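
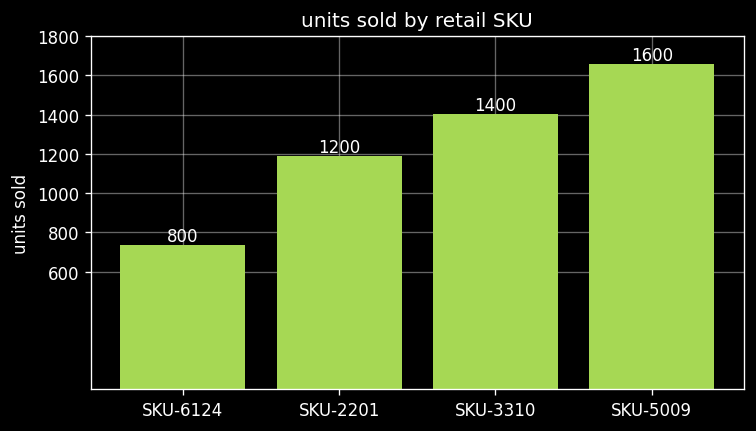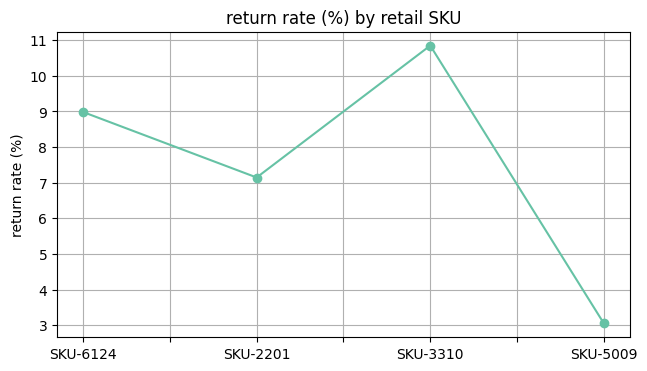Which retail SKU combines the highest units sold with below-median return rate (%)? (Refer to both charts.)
Chart 2 median return rate (%) ≈ 8; below-median retail SKUs: SKU-2201, SKU-5009. Among those, SKU-5009 has the highest units sold (≈ 1600).

SKU-5009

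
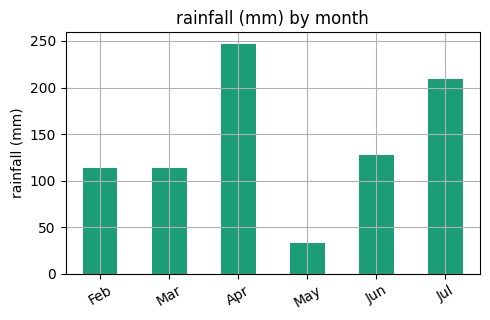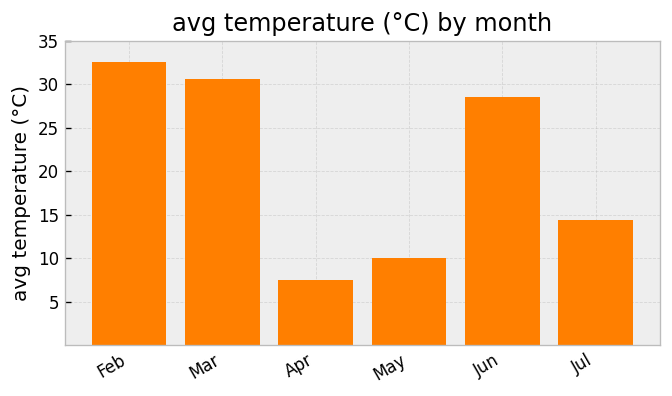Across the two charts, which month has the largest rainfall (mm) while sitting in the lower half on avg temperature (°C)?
Apr

Chart 2 median avg temperature (°C) ≈ 20; below-median months: Apr, May, Jul. Among those, Apr has the highest rainfall (mm) (≈ 250).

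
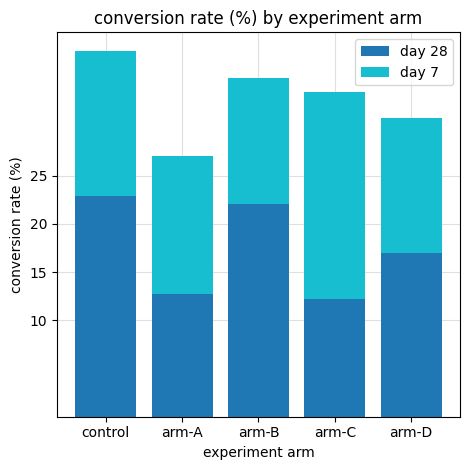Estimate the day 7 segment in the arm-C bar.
day 7 top ≈ 35, bottom ≈ 10; segment ≈ 25.

≈ 25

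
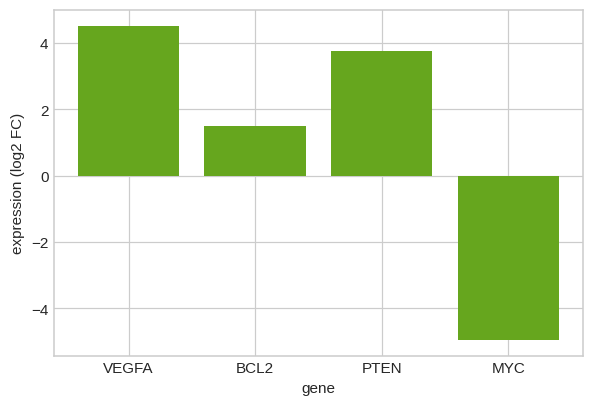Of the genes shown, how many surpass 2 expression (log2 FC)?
2

Above 2: VEGFA, PTEN.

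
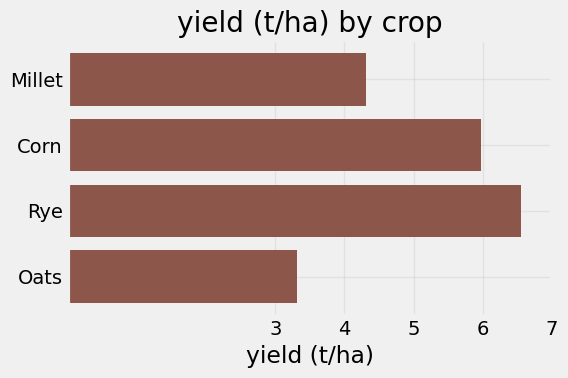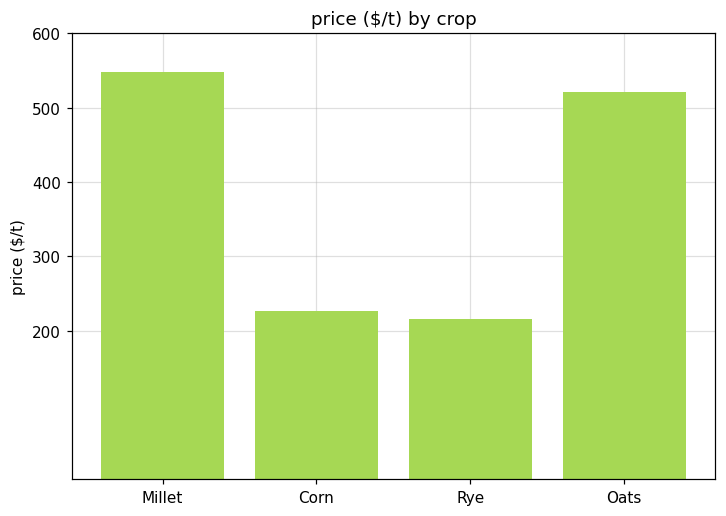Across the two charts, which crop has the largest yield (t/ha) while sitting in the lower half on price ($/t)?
Rye

Chart 2 median price ($/t) ≈ 400; below-median crops: Corn, Rye. Among those, Rye has the highest yield (t/ha) (≈ 7).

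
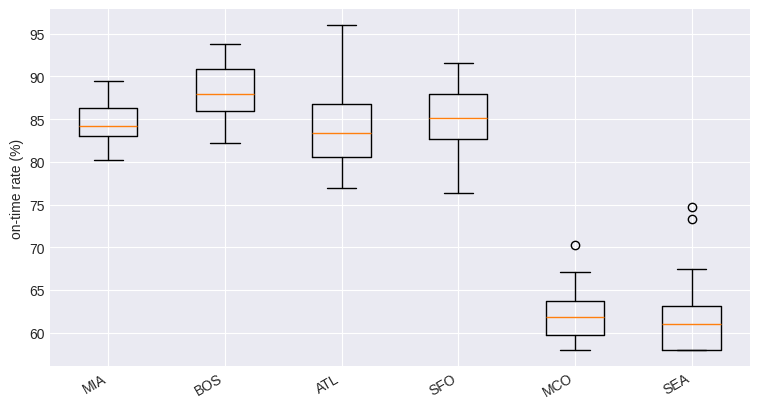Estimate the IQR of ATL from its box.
≈ 5

Q3 ≈ 85, Q1 ≈ 80; IQR ≈ 5.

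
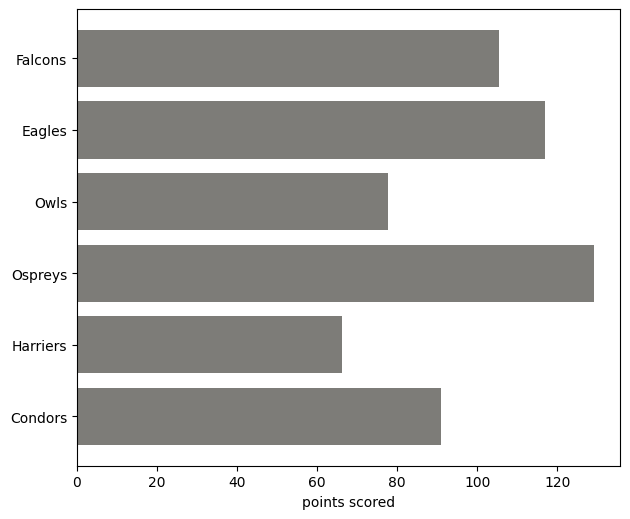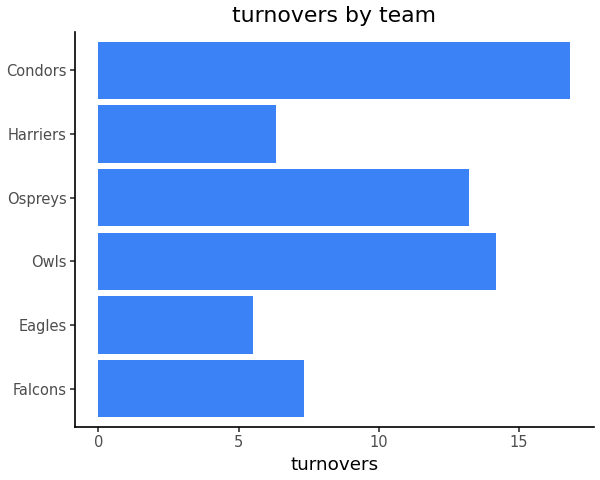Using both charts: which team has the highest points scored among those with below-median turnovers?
Eagles

Chart 2 median turnovers ≈ 10; below-median teams: Falcons, Eagles, Harriers. Among those, Eagles has the highest points scored (≈ 120).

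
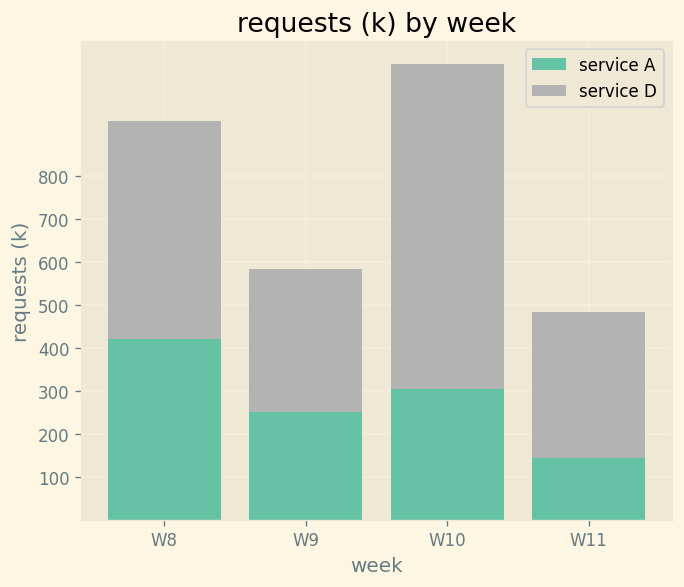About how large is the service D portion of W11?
service D top ≈ 500, bottom ≈ 100; segment ≈ 400.

≈ 400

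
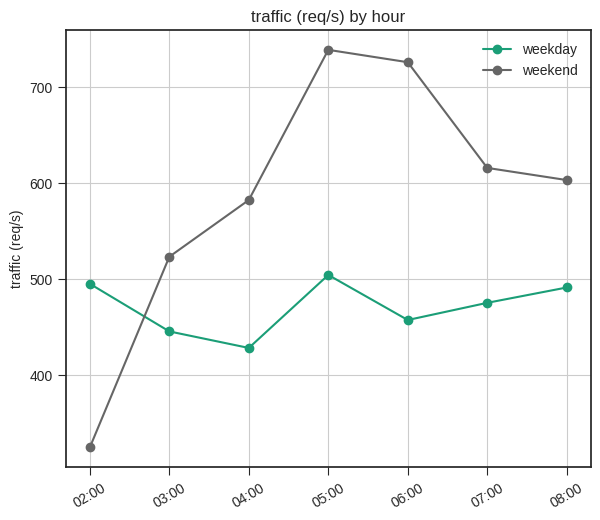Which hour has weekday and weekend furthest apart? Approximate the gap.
06:00: weekday ≈ 450, weekend ≈ 750 → gap ≈ 300. Next-largest (05:00) is only ≈ 250.

06:00, ≈ 300 req/s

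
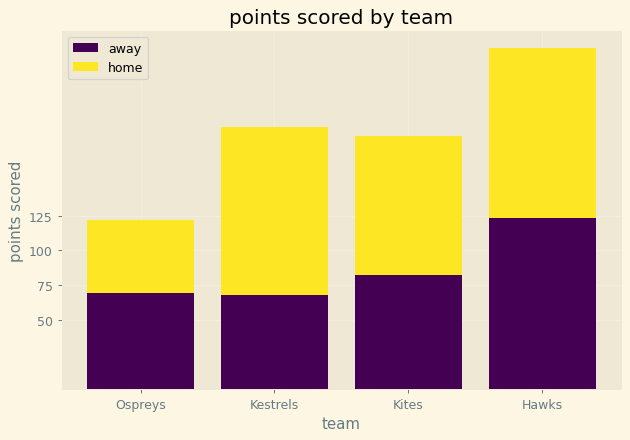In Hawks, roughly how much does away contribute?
≈ 125

away top ≈ 125, bottom ≈ 0; segment ≈ 125.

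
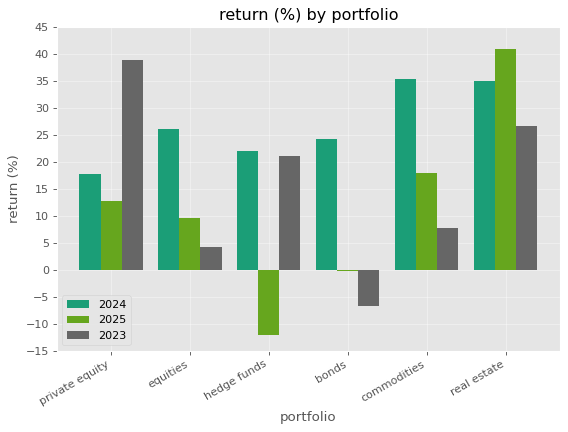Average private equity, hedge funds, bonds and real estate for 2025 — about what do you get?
(15 + -10 + 0 + 40) / 4 ≈ 11.

≈ 11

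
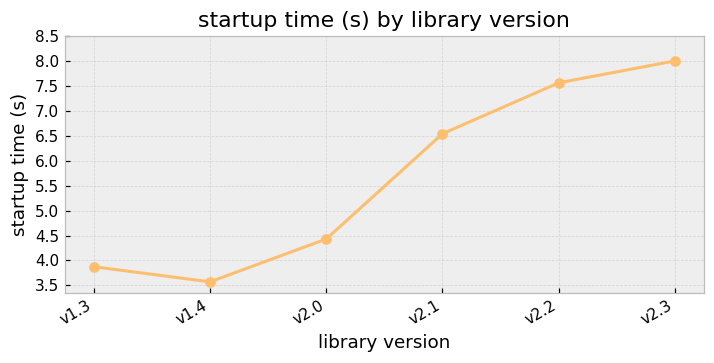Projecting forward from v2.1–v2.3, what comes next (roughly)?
≈ 8.75

Last three: 6.5, 7.5, 8.0 → slope ≈ 0.75/step → next ≈ 8.75.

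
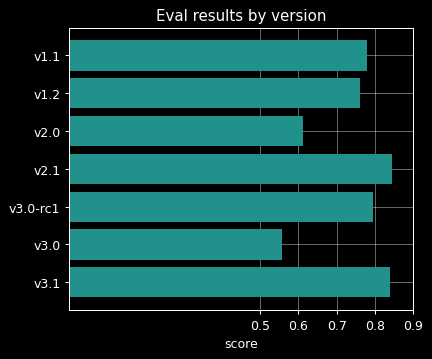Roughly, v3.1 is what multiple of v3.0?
v3.1 ≈ 0.8, v3.0 ≈ 0.6; 0.8/0.6 ≈ 1.33.

≈ 1.33×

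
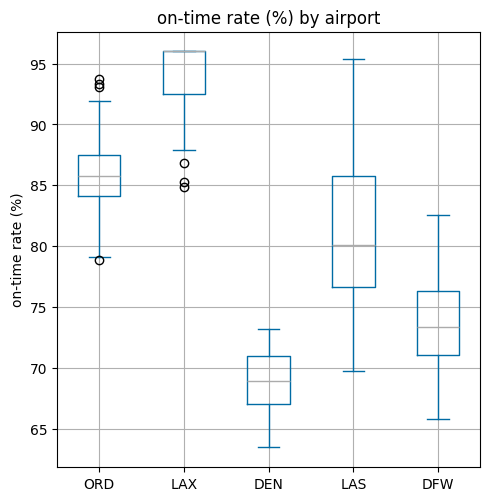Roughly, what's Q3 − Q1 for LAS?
≈ 10

Q3 ≈ 85, Q1 ≈ 75; IQR ≈ 10.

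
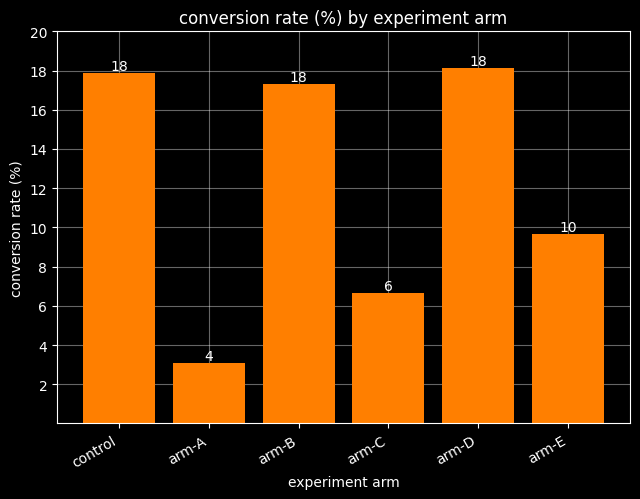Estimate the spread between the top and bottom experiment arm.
≈ 14

Max arm-D ≈ 18, min arm-A ≈ 4; range ≈ 14.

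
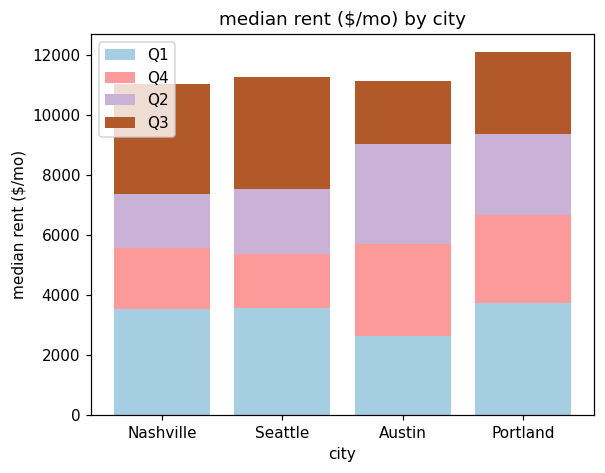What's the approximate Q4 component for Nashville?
≈ 2000

Q4 top ≈ 6000, bottom ≈ 4000; segment ≈ 2000.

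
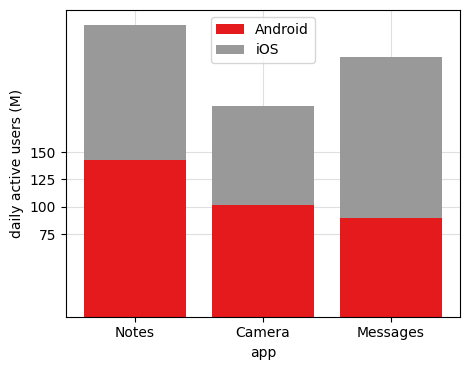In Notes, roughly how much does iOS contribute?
iOS top ≈ 275, bottom ≈ 150; segment ≈ 125.

≈ 125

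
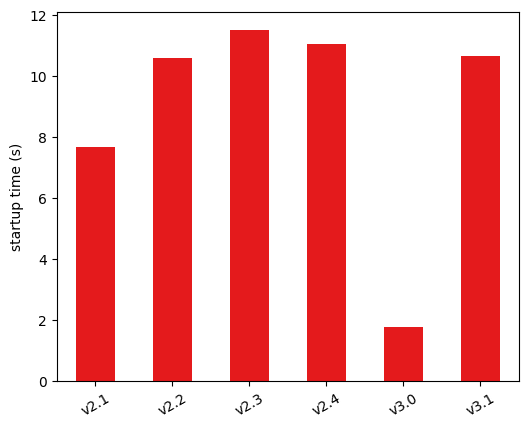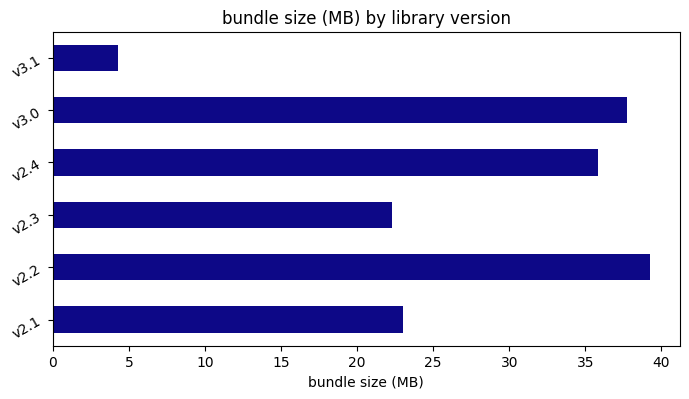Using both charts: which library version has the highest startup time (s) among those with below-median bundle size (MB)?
v2.3

Chart 2 median bundle size (MB) ≈ 30; below-median library versions: v2.1, v2.3, v3.1. Among those, v2.3 has the highest startup time (s) (≈ 12).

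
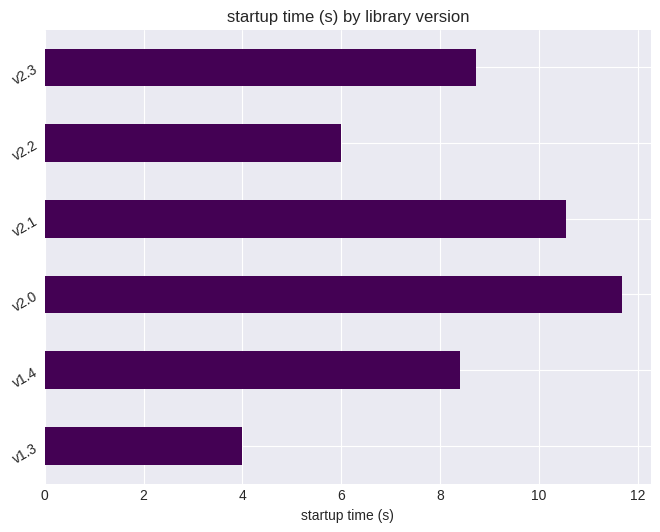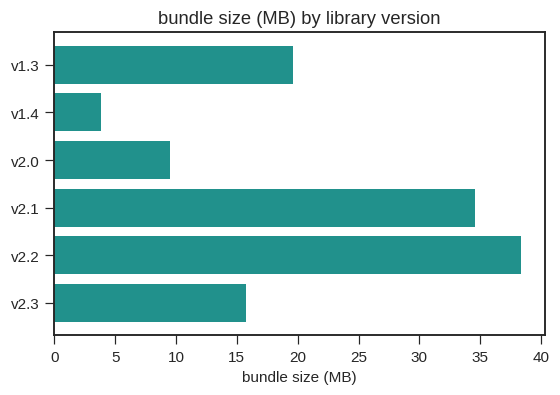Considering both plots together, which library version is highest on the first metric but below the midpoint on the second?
v2.0

Chart 2 median bundle size (MB) ≈ 20; below-median library versions: v1.4, v2.0, v2.3. Among those, v2.0 has the highest startup time (s) (≈ 12).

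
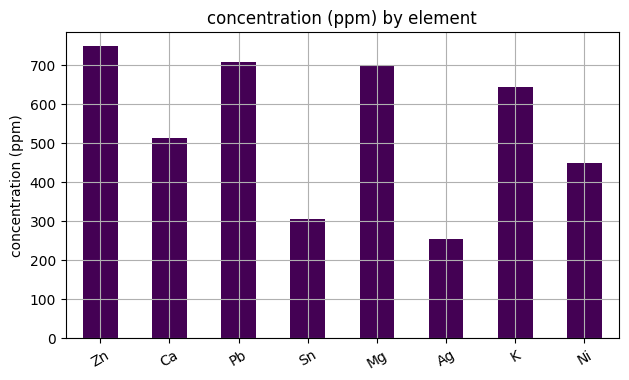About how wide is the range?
≈ 400

Max Zn ≈ 700, min Ag ≈ 300; range ≈ 400.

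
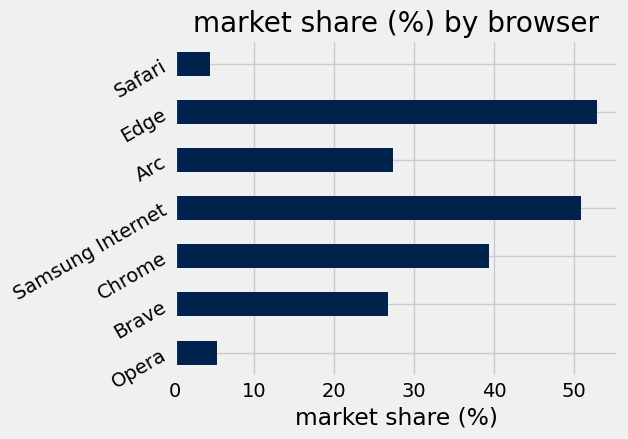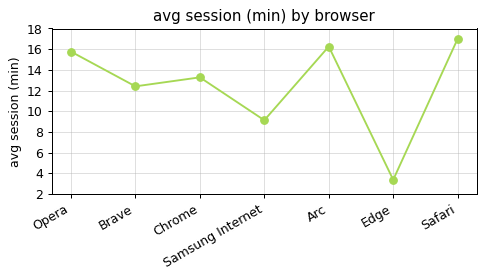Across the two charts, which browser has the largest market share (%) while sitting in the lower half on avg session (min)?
Edge

Chart 2 median avg session (min) ≈ 14; below-median browsers: Brave, Samsung Internet, Edge. Among those, Edge has the highest market share (%) (≈ 55).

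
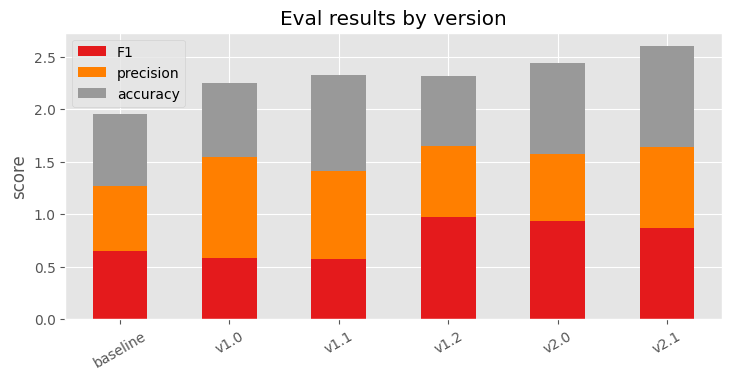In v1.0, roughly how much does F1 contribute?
F1 top ≈ 0.5, bottom ≈ 0.0; segment ≈ 0.5.

≈ 0.5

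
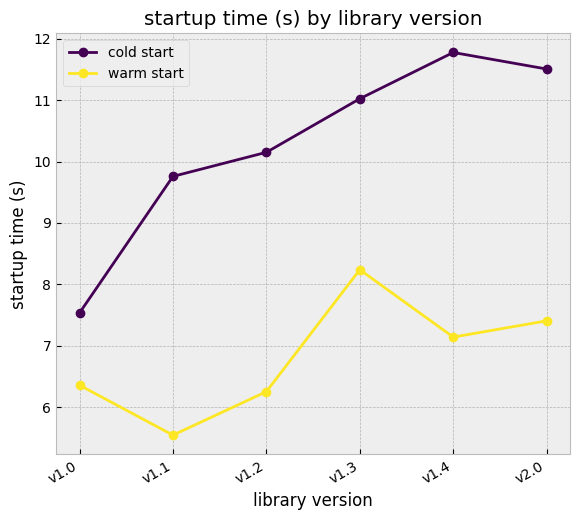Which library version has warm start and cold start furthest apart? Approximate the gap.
v1.4: warm start ≈ 7, cold start ≈ 12 → gap ≈ 5. Next-largest (v1.1) is only ≈ 4.

v1.4, ≈ 5 s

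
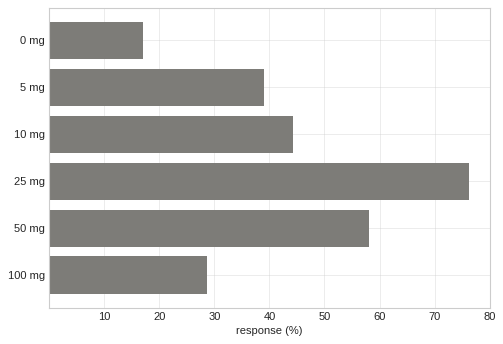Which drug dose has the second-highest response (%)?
Top 3: 25 mg ≈ 80, 50 mg ≈ 60, 10 mg ≈ 40.

50 mg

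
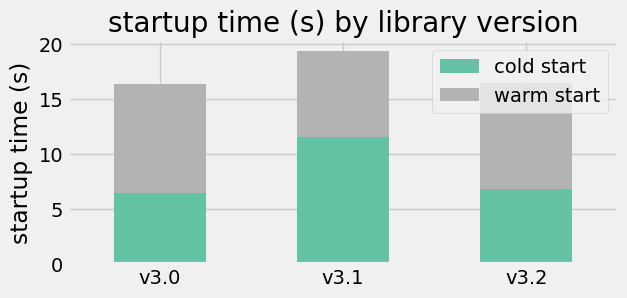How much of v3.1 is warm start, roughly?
≈ 8

warm start top ≈ 20, bottom ≈ 12; segment ≈ 8.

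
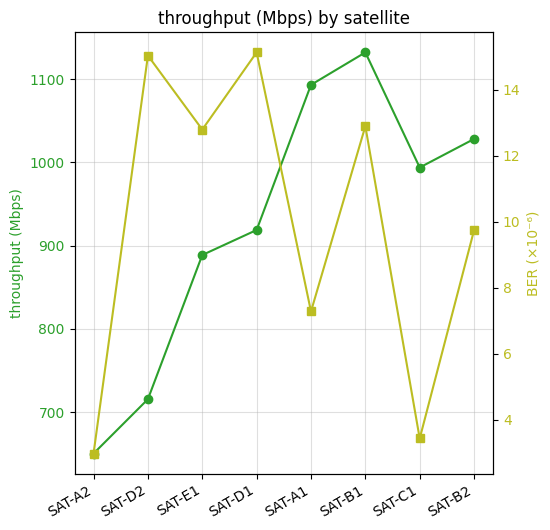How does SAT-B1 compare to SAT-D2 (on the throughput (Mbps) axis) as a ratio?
SAT-B1 ≈ 1150, SAT-D2 ≈ 700; 1150/700 ≈ 1.64.

≈ 1.64×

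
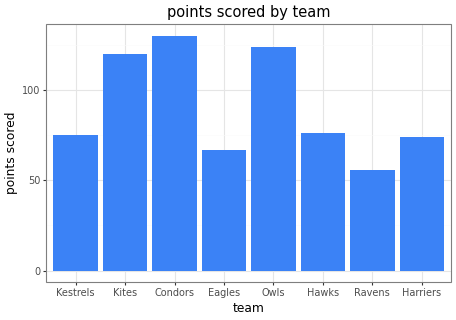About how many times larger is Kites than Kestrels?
≈ 1.5×

Kites ≈ 120, Kestrels ≈ 80; 120/80 ≈ 1.5.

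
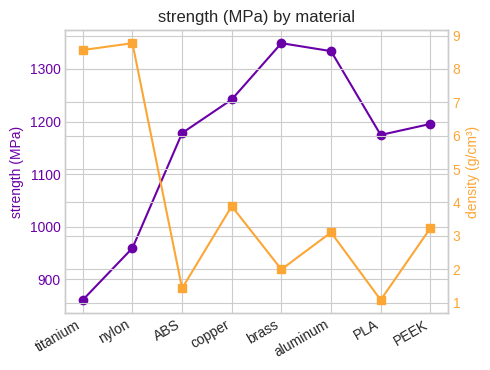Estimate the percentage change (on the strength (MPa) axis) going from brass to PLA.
≈ -14.8%

brass ≈ 1350, PLA ≈ 1150; (1150 − 1350) / 1350 ≈ -14.8%.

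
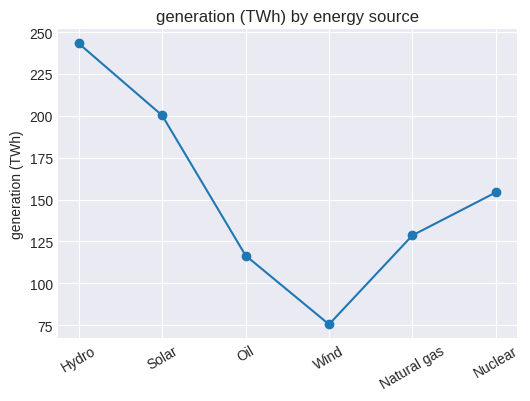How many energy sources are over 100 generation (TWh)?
Above 100: Hydro, Solar, Oil, Natural gas, Nuclear.

5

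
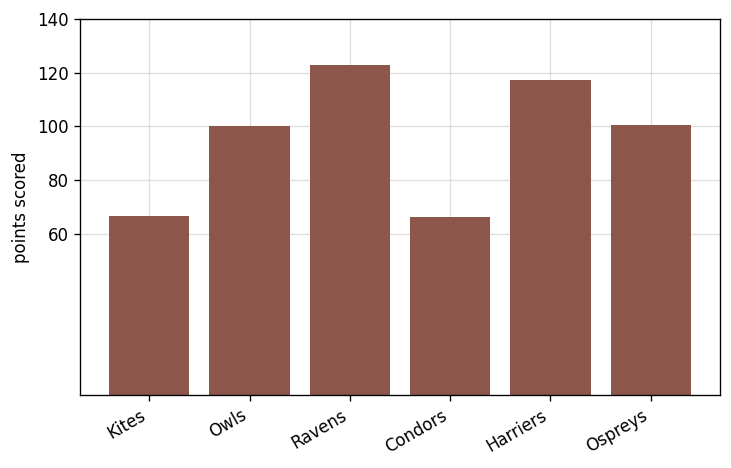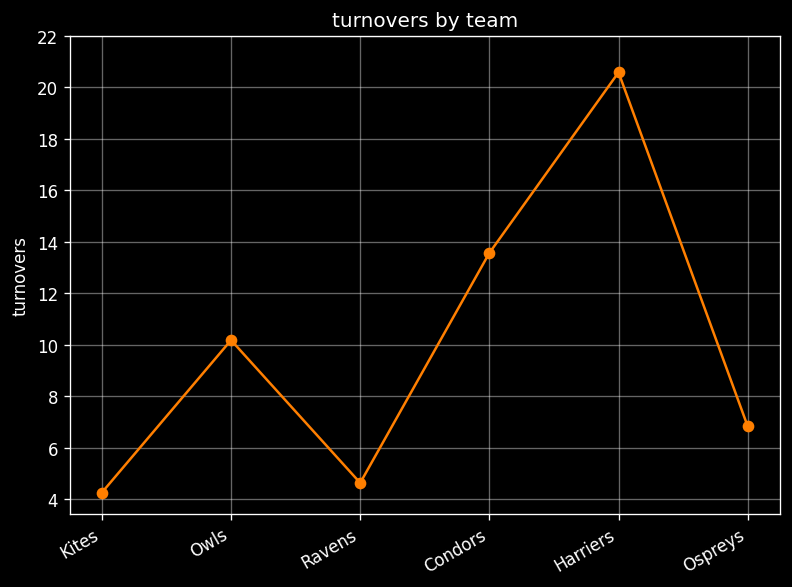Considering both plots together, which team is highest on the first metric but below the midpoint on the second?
Ravens

Chart 2 median turnovers ≈ 8; below-median teams: Kites, Ravens, Ospreys. Among those, Ravens has the highest points scored (≈ 120).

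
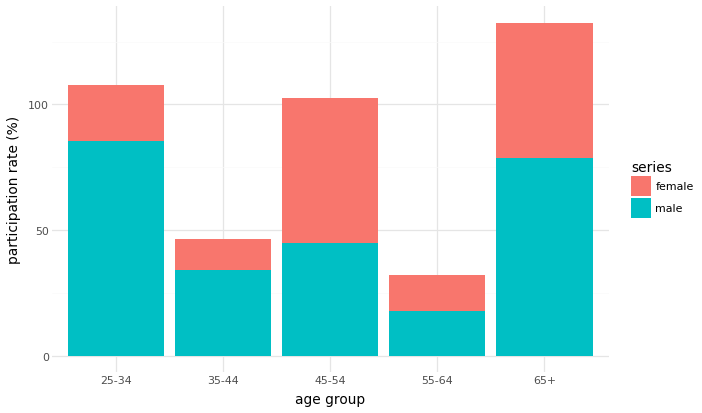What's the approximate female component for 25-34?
≈ 20

female top ≈ 100, bottom ≈ 80; segment ≈ 20.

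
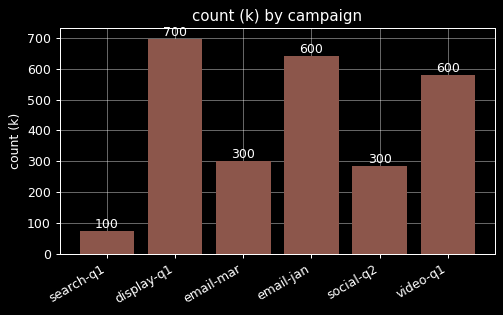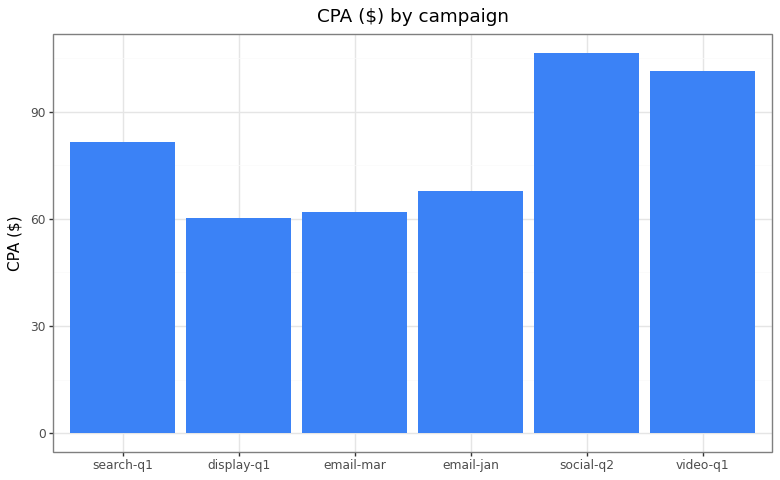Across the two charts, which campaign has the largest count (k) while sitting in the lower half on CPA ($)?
Chart 2 median CPA ($) ≈ 70; below-median campaigns: display-q1, email-mar, email-jan. Among those, display-q1 has the highest count (k) (≈ 700).

display-q1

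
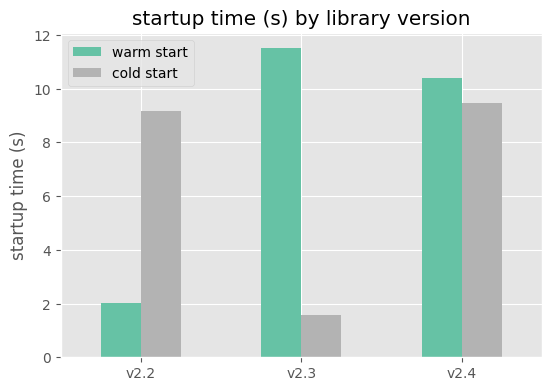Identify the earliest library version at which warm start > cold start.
v2.2: warm start ≈ 2 vs cold start ≈ 9 (not yet); v2.3: warm start ≈ 11 vs cold start ≈ 2 (first crossover).

v2.3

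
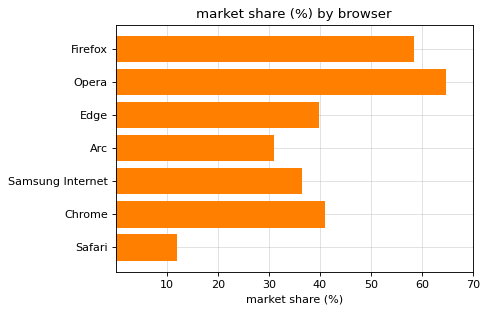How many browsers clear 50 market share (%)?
2

Above 50: Firefox, Opera.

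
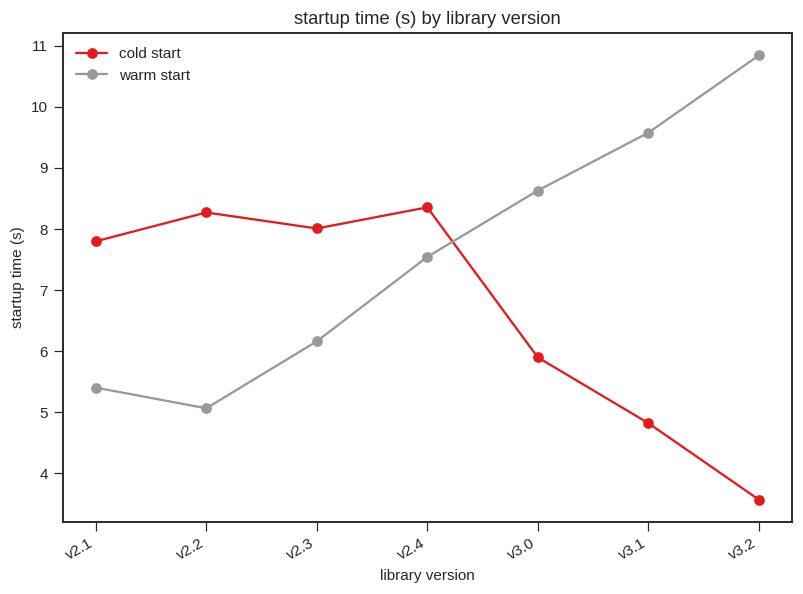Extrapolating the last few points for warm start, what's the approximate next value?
≈ 12

Last three: 9, 10, 11 → slope ≈ 1/step → next ≈ 12.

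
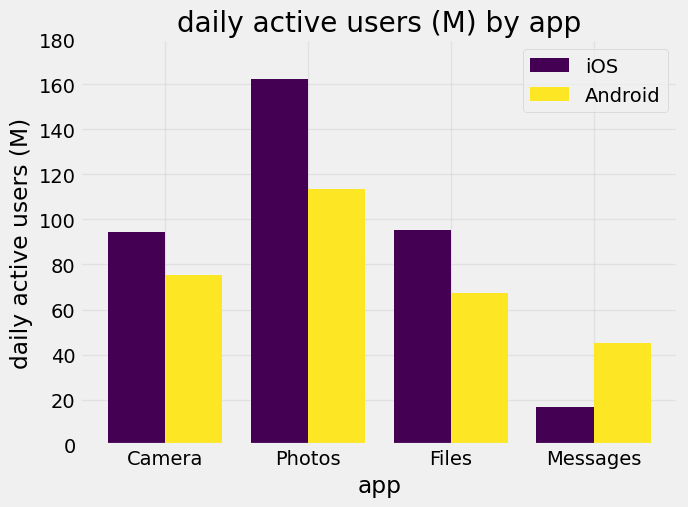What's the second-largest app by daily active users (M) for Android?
Top 3 for Android: Photos ≈ 120, Camera ≈ 80, Files ≈ 60.

Camera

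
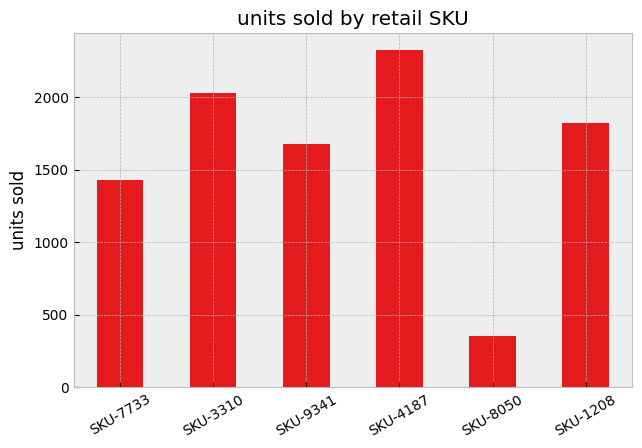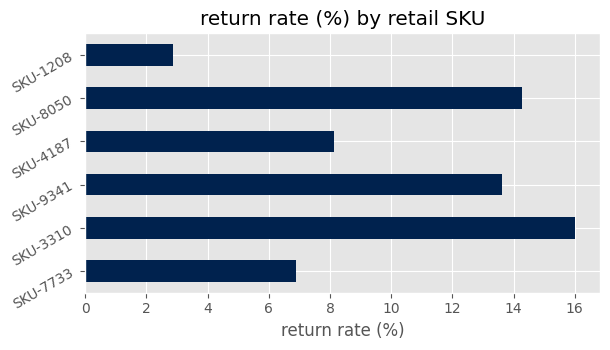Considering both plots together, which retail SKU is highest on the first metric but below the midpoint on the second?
SKU-4187

Chart 2 median return rate (%) ≈ 10; below-median retail SKUs: SKU-7733, SKU-4187, SKU-1208. Among those, SKU-4187 has the highest units sold (≈ 2500).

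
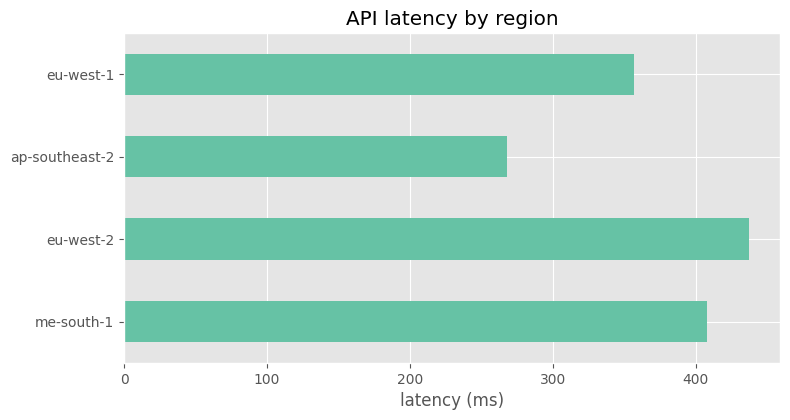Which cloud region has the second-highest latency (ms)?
Top 3: eu-west-2 ≈ 450, me-south-1 ≈ 400, eu-west-1 ≈ 350.

me-south-1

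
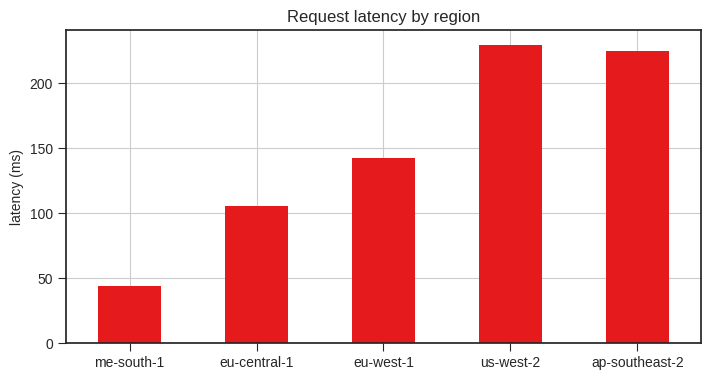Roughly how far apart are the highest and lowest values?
≈ 180

Max us-west-2 ≈ 220, min me-south-1 ≈ 40; range ≈ 180.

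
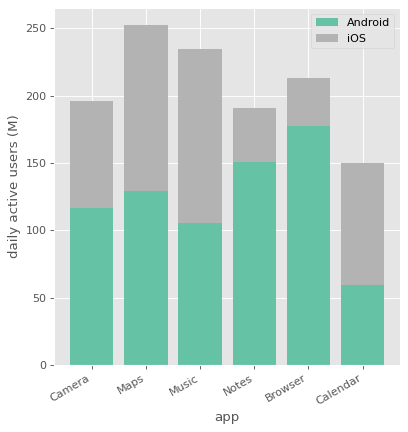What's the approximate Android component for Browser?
≈ 175

Android top ≈ 175, bottom ≈ 0; segment ≈ 175.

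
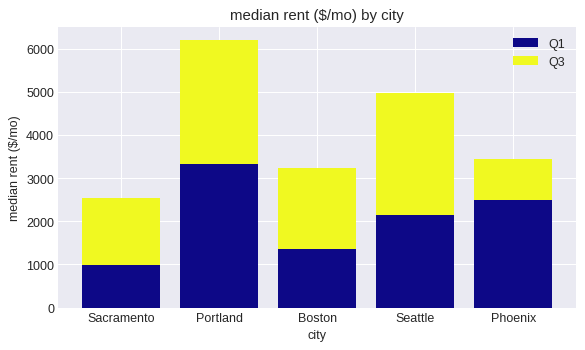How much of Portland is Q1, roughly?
Q1 top ≈ 3000, bottom ≈ 0; segment ≈ 3000.

≈ 3000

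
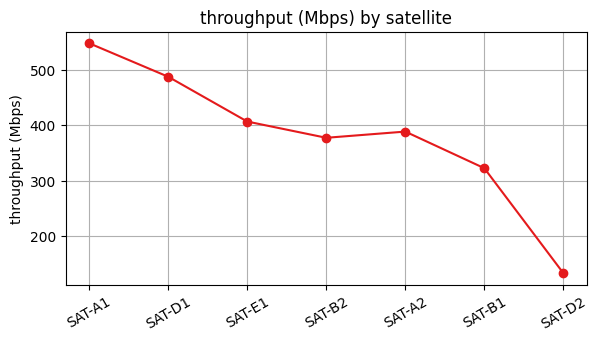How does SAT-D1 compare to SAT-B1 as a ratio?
SAT-D1 ≈ 500, SAT-B1 ≈ 300; 500/300 ≈ 1.67.

≈ 1.67×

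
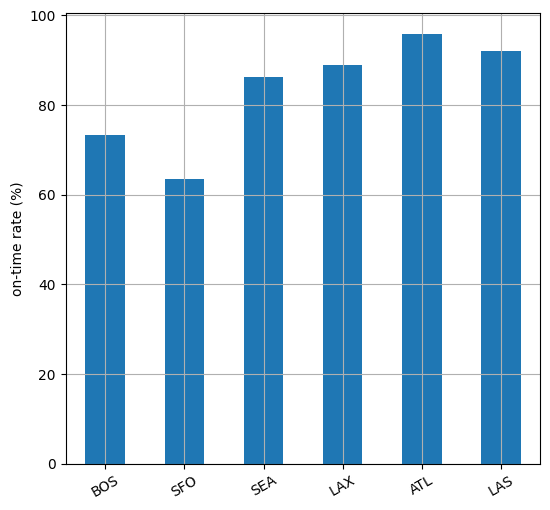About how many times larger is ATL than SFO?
ATL ≈ 100, SFO ≈ 60; 100/60 ≈ 1.67.

≈ 1.67×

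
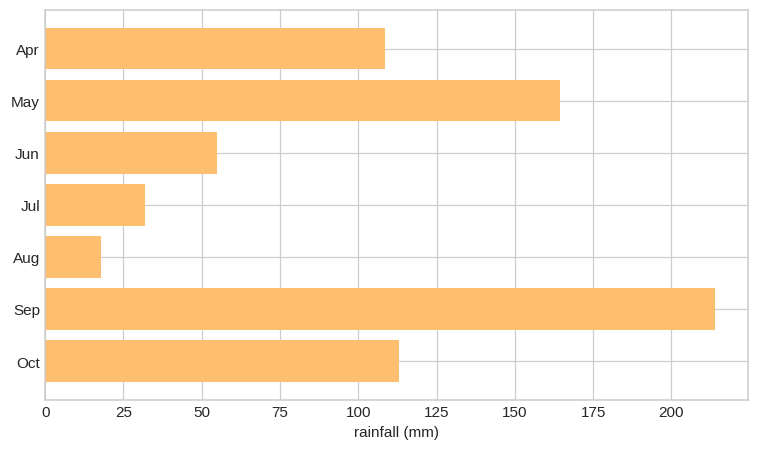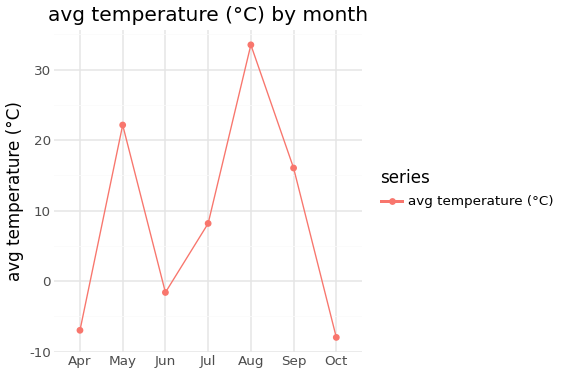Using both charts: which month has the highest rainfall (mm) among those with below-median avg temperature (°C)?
Oct

Chart 2 median avg temperature (°C) ≈ 10; below-median months: Apr, Jun, Oct. Among those, Oct has the highest rainfall (mm) (≈ 120).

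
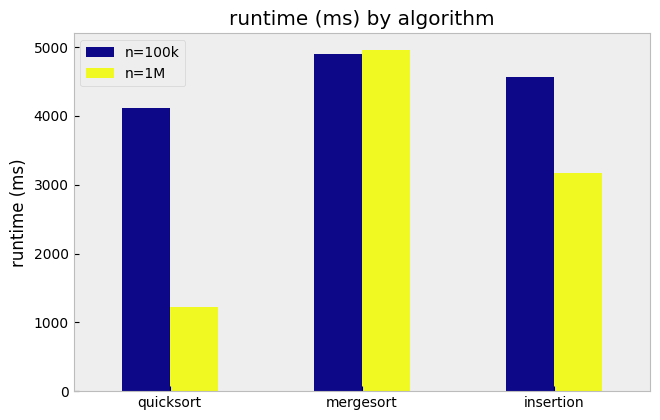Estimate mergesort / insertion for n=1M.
mergesort ≈ 5000, insertion ≈ 3000; 5000/3000 ≈ 1.67.

≈ 1.67×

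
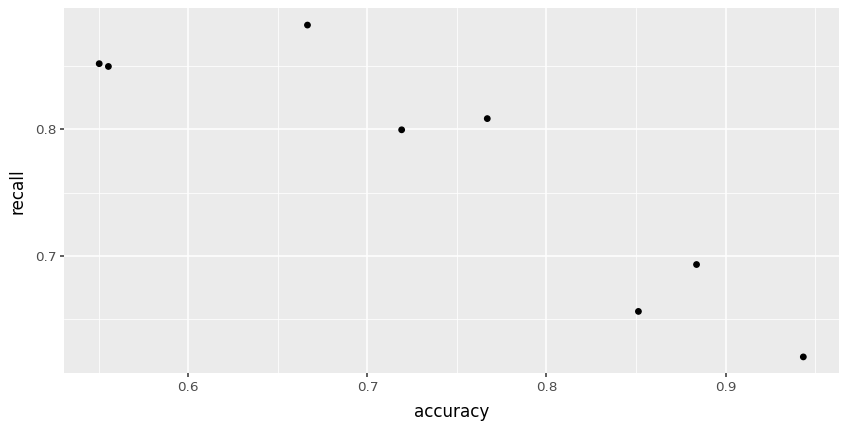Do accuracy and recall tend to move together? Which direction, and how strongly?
Points are negatively correlated; strong (|r| ≈ 0.9).

negative, strong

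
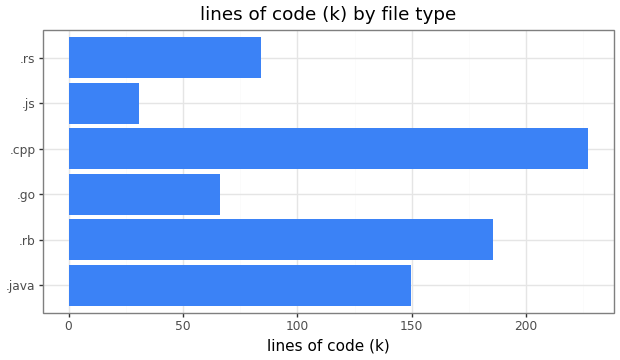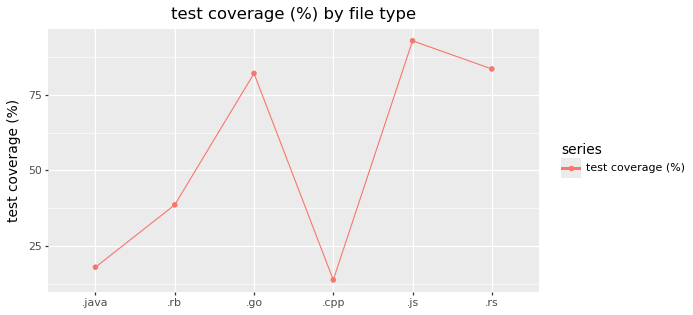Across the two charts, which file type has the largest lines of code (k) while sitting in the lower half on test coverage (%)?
Chart 2 median test coverage (%) ≈ 60; below-median file types: .java, .rb, .cpp. Among those, .cpp has the highest lines of code (k) (≈ 225).

.cpp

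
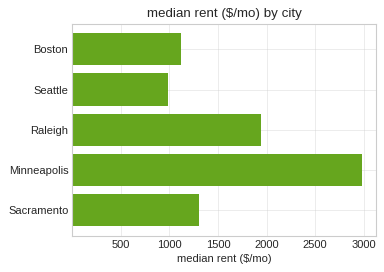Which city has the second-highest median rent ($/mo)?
Raleigh

Top 3: Minneapolis ≈ 3000, Raleigh ≈ 2000, Sacramento ≈ 1500.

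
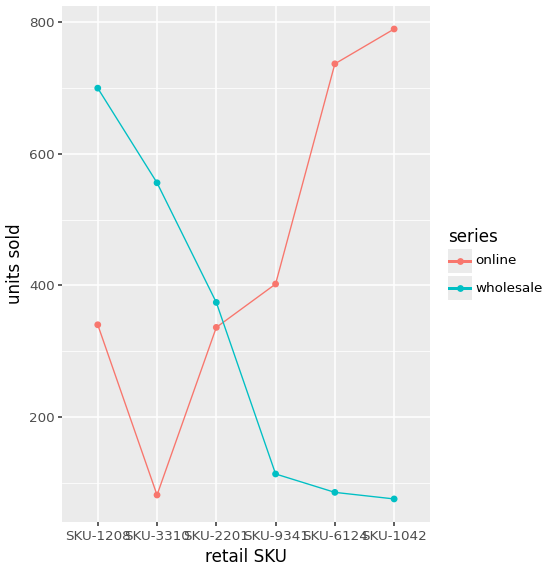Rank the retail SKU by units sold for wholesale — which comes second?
Top 3 for wholesale: SKU-1208 ≈ 700, SKU-3310 ≈ 600, SKU-2201 ≈ 400.

SKU-3310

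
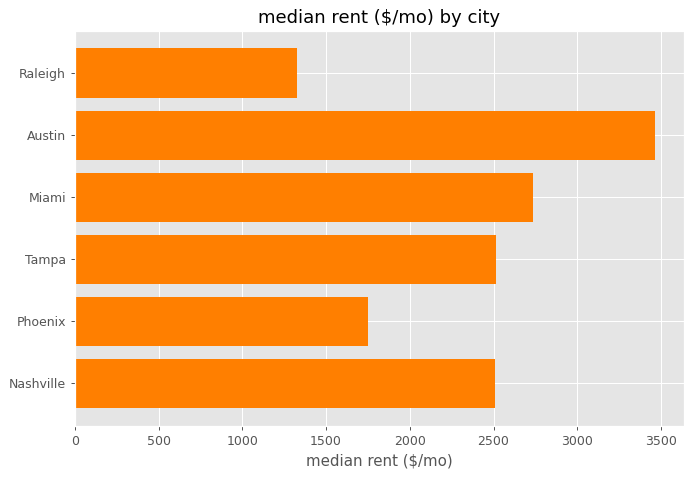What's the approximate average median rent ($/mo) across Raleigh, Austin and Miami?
≈ 2500

(1500 + 3500 + 2500) / 3 ≈ 2500.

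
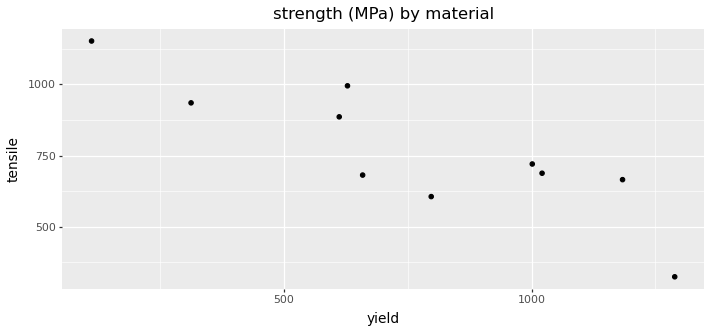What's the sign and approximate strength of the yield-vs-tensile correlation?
Points are negatively correlated; strong (|r| ≈ 0.9).

negative, strong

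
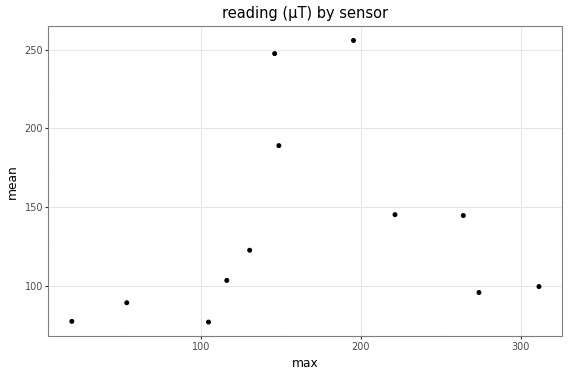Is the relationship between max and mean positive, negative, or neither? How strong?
Points are roughly uncorrelated; weak (|r| ≈ 0.2).

no clear correlation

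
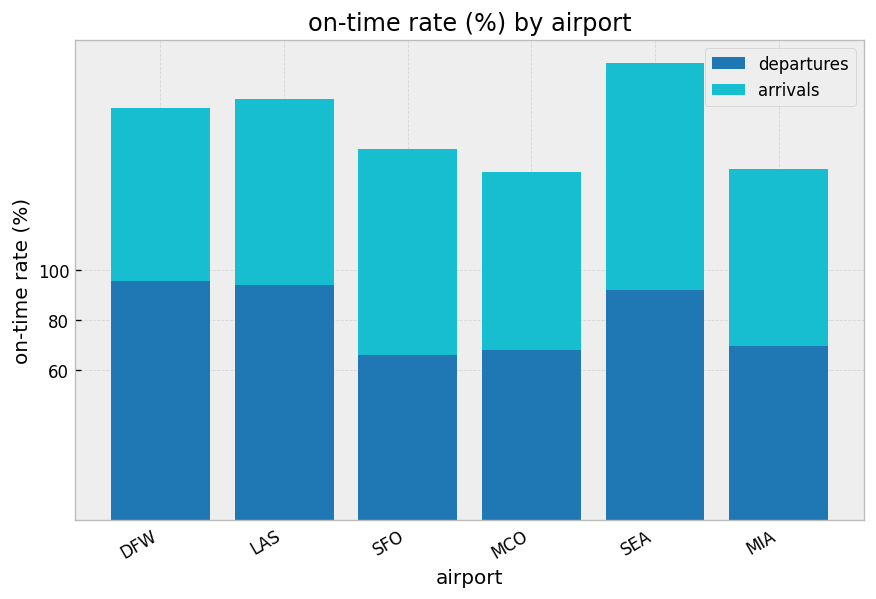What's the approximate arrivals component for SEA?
≈ 80

arrivals top ≈ 180, bottom ≈ 100; segment ≈ 80.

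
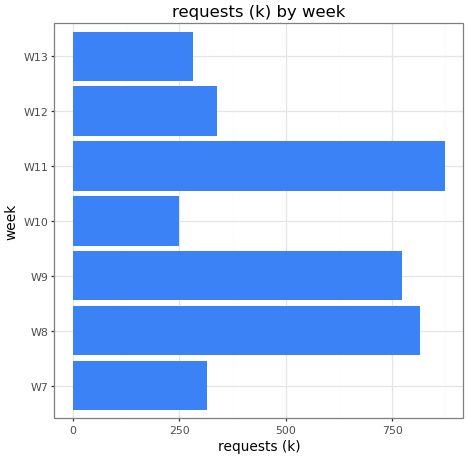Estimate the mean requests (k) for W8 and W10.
≈ 500

(800 + 200) / 2 ≈ 500.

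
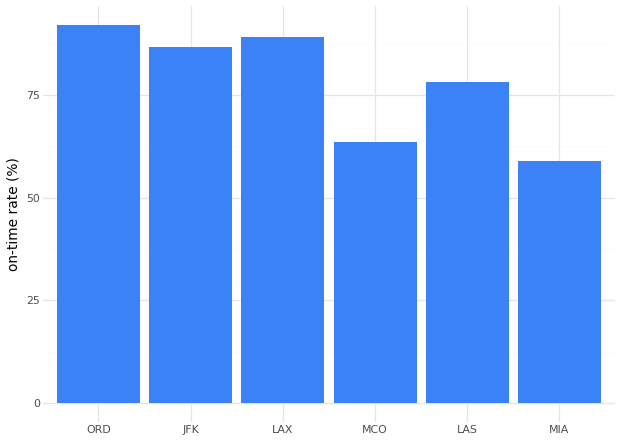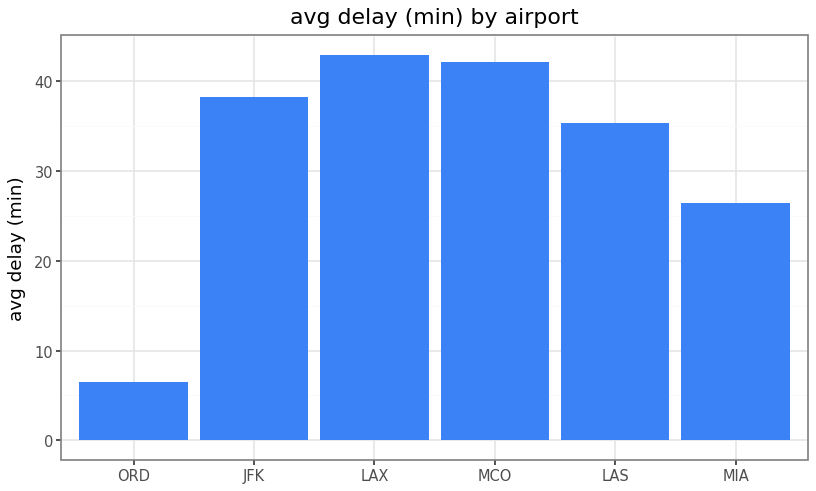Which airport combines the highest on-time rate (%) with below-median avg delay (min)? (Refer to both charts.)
ORD

Chart 2 median avg delay (min) ≈ 35; below-median airports: ORD, LAS, MIA. Among those, ORD has the highest on-time rate (%) (≈ 90).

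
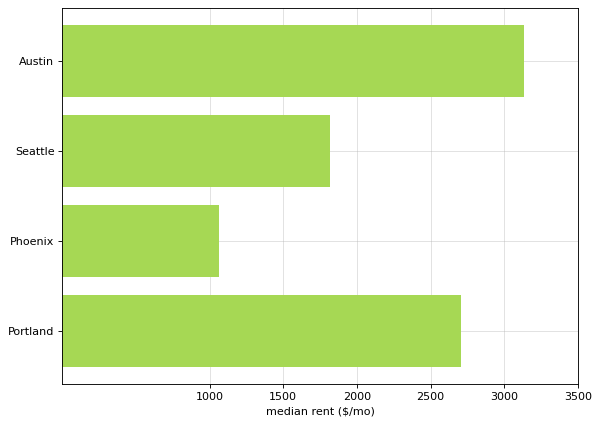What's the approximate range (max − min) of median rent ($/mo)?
≈ 2000

Max Austin ≈ 3000, min Phoenix ≈ 1000; range ≈ 2000.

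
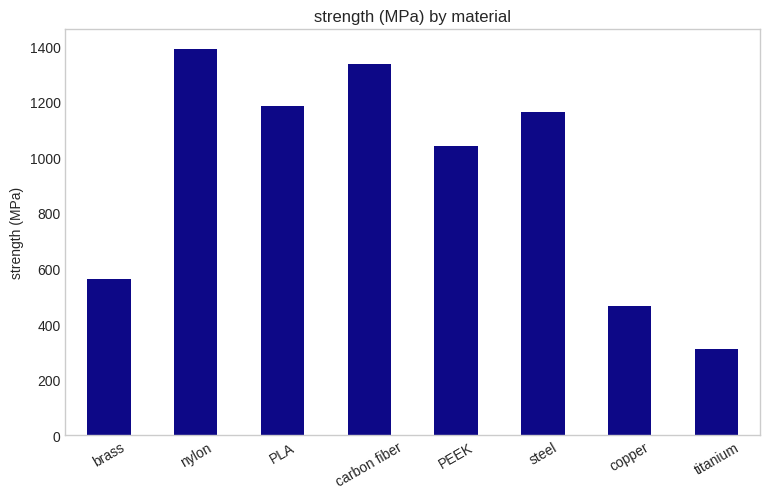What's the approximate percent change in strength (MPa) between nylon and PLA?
≈ -14.3%

nylon ≈ 1400, PLA ≈ 1200; (1200 − 1400) / 1400 ≈ -14.3%.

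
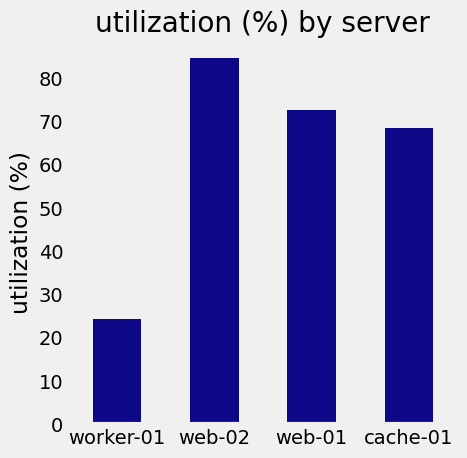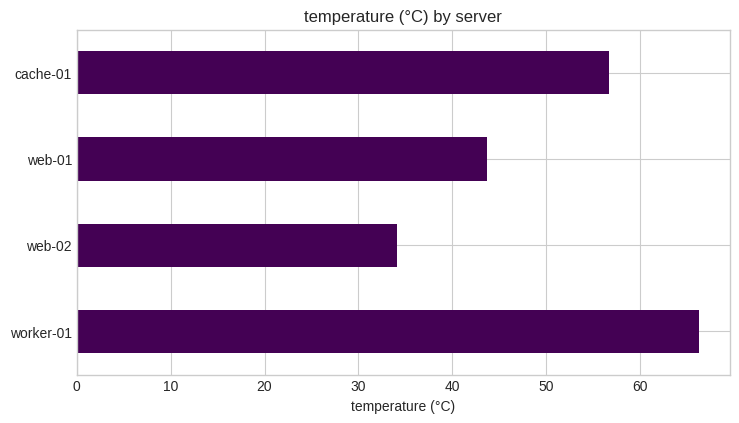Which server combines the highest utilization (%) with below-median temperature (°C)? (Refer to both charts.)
web-02

Chart 2 median temperature (°C) ≈ 50; below-median servers: web-02, web-01. Among those, web-02 has the highest utilization (%) (≈ 80).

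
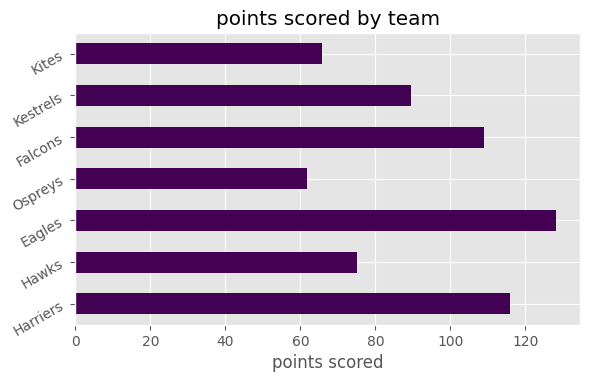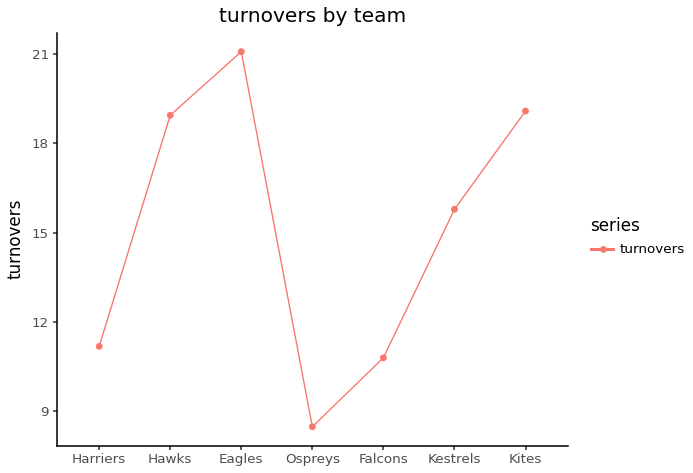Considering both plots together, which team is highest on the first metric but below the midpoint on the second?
Harriers

Chart 2 median turnovers ≈ 16; below-median teams: Harriers, Ospreys, Falcons. Among those, Harriers has the highest points scored (≈ 120).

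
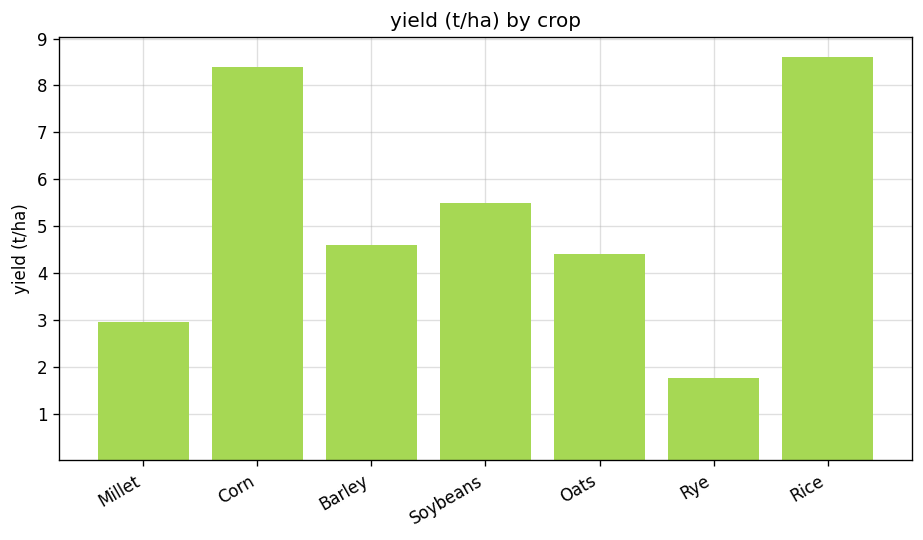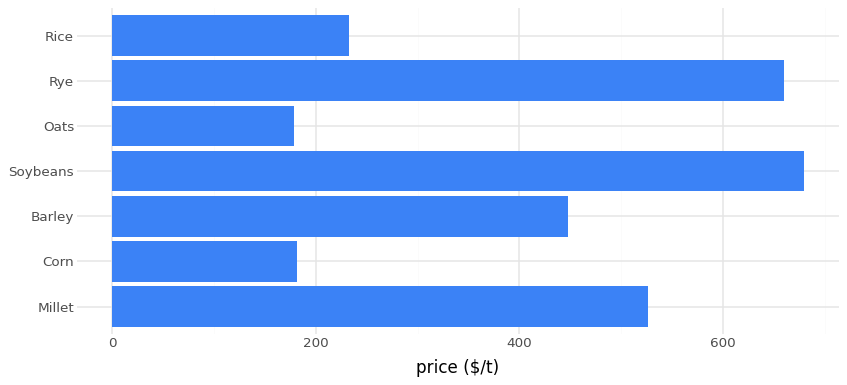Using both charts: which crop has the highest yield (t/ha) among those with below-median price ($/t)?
Chart 2 median price ($/t) ≈ 400; below-median crops: Corn, Oats, Rice. Among those, Rice has the highest yield (t/ha) (≈ 9).

Rice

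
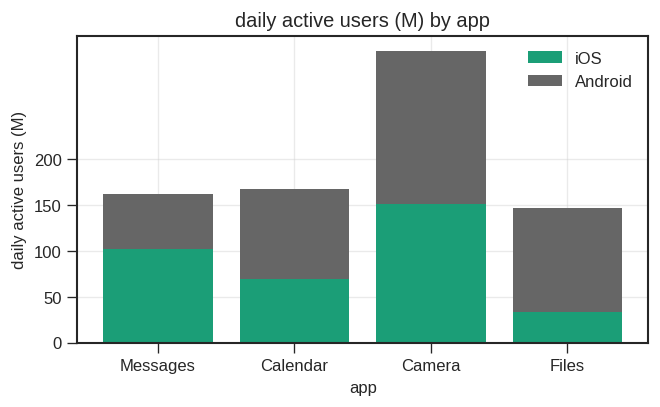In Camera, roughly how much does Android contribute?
≈ 150

Android top ≈ 300, bottom ≈ 150; segment ≈ 150.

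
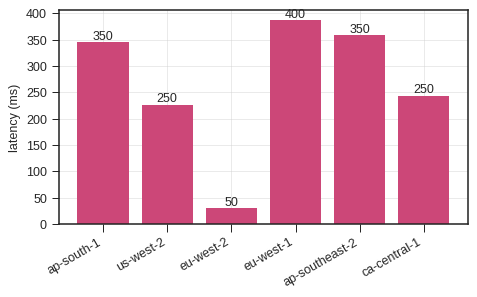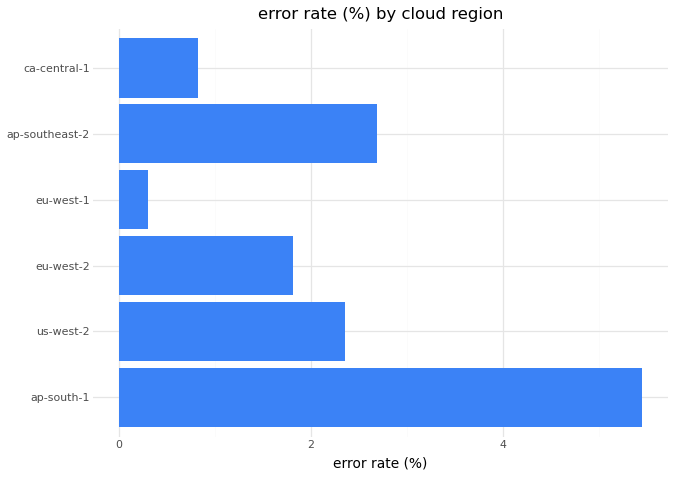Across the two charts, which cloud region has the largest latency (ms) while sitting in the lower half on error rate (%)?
eu-west-1

Chart 2 median error rate (%) ≈ 2; below-median cloud regions: eu-west-2, eu-west-1, ca-central-1. Among those, eu-west-1 has the highest latency (ms) (≈ 400).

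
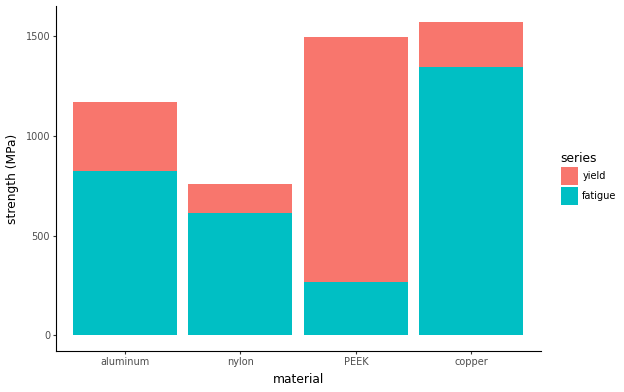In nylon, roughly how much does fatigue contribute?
≈ 600

fatigue top ≈ 600, bottom ≈ 0; segment ≈ 600.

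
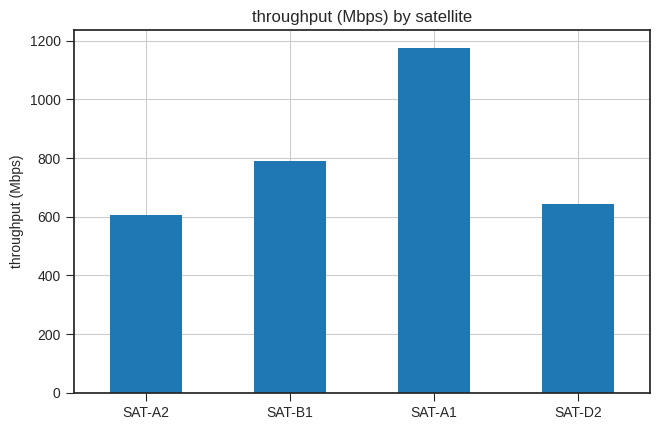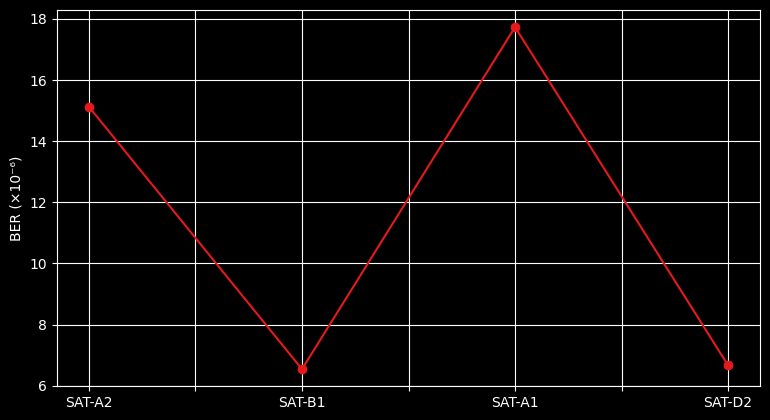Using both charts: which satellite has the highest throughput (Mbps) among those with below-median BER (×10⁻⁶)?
SAT-B1

Chart 2 median BER (×10⁻⁶) ≈ 10; below-median satellites: SAT-B1, SAT-D2. Among those, SAT-B1 has the highest throughput (Mbps) (≈ 800).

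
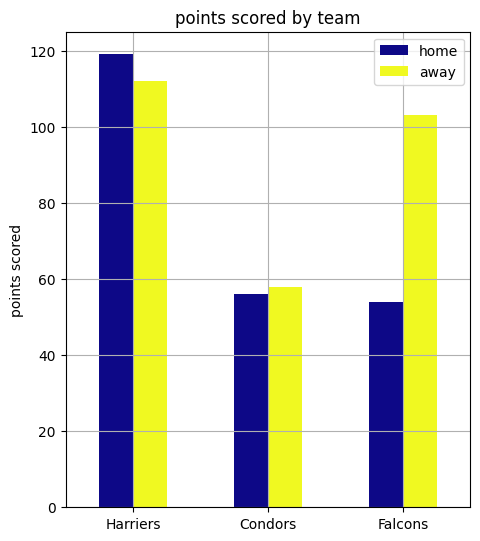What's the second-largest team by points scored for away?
Top 3 for away: Harriers ≈ 110, Falcons ≈ 100, Condors ≈ 60.

Falcons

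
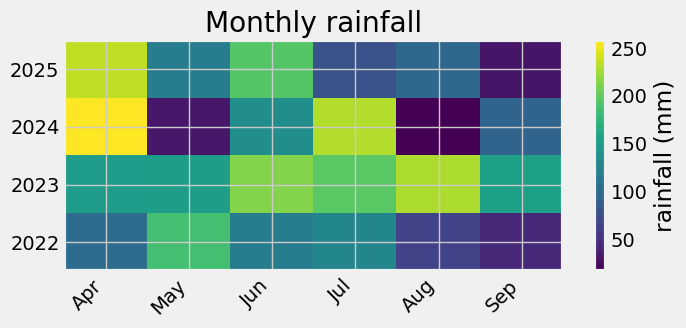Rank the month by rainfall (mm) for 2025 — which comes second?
Top 3 for 2025: Apr ≈ 225, Jun ≈ 200, May ≈ 125.

Jun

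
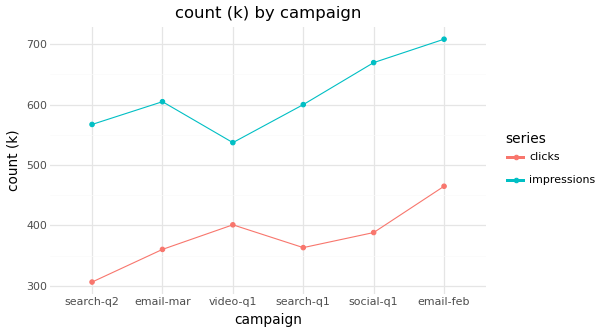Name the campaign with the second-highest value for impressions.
Top 3 for impressions: email-feb ≈ 700, social-q1 ≈ 650, email-mar ≈ 600.

social-q1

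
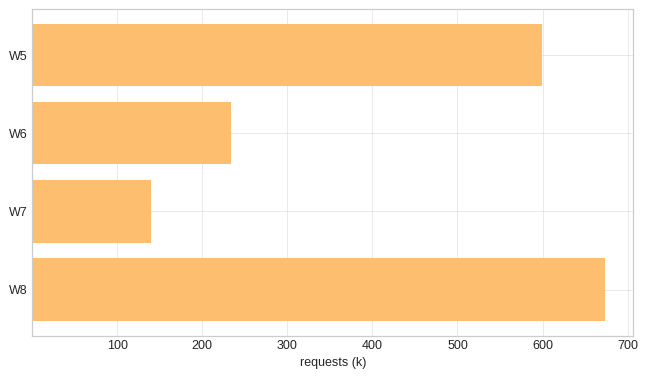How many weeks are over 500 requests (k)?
Above 500: W5, W8.

2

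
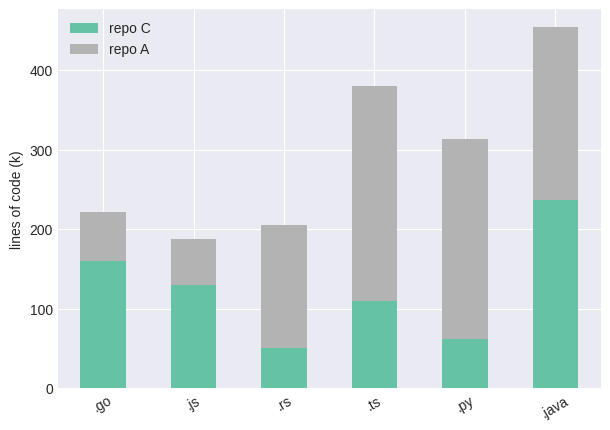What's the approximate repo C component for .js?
repo C top ≈ 150, bottom ≈ 0; segment ≈ 150.

≈ 150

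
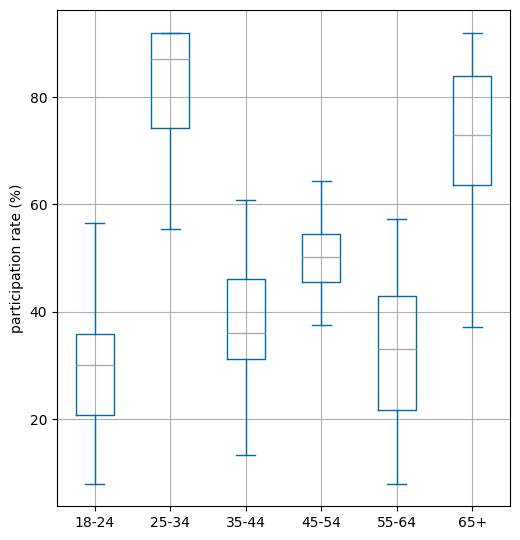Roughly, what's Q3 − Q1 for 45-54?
≈ 10

Q3 ≈ 55, Q1 ≈ 45; IQR ≈ 10.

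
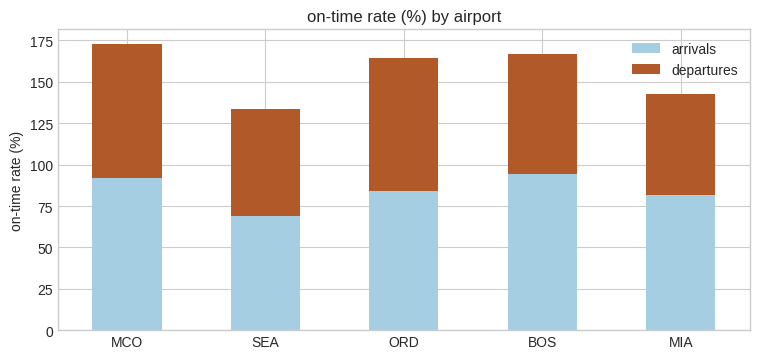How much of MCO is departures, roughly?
≈ 80

departures top ≈ 180, bottom ≈ 100; segment ≈ 80.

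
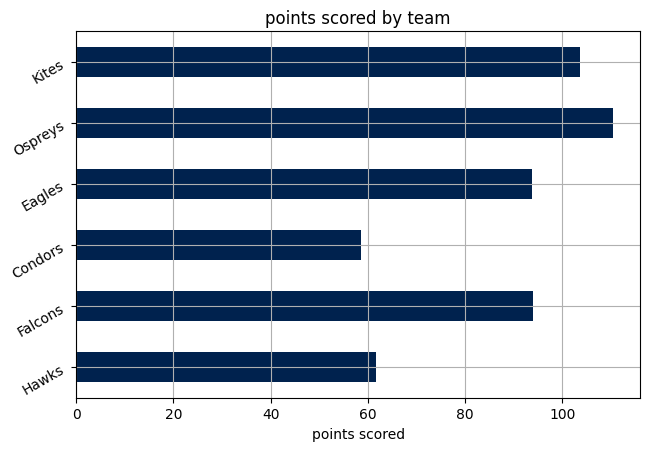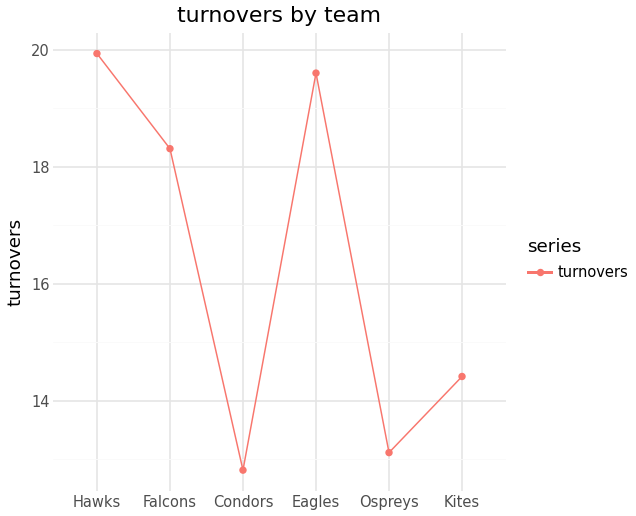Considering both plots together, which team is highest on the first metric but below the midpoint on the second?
Ospreys

Chart 2 median turnovers ≈ 16; below-median teams: Condors, Ospreys, Kites. Among those, Ospreys has the highest points scored (≈ 120).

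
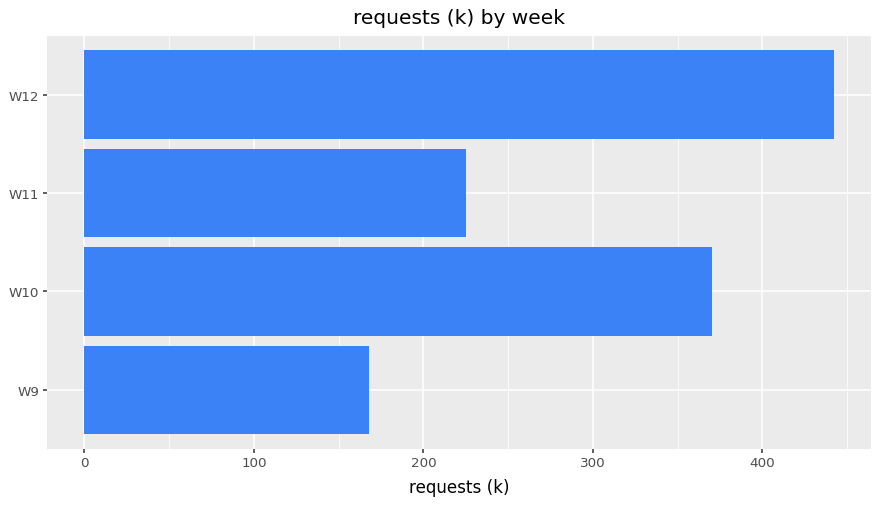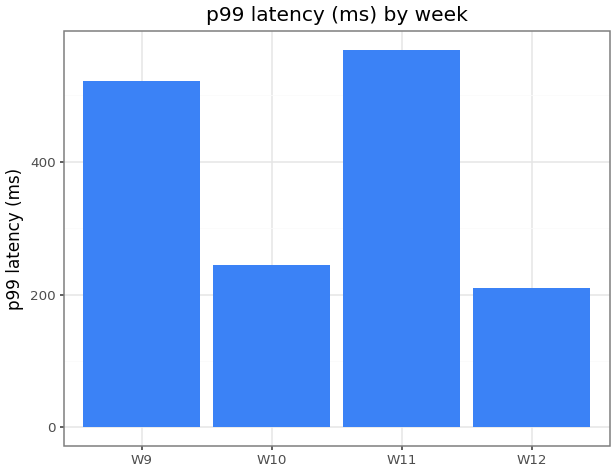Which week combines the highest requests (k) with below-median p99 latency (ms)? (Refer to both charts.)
Chart 2 median p99 latency (ms) ≈ 400; below-median weeks: W10, W12. Among those, W12 has the highest requests (k) (≈ 450).

W12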